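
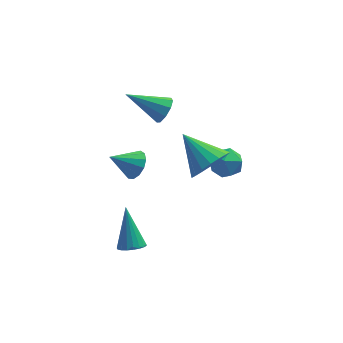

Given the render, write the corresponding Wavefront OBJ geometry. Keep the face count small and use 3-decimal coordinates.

v 1.139 1.642 1.434
v 1.385 1.225 2.006
v -0.619 1.998 2.446
v 1.523 1.714 2.074
v 1.481 2.17 1.842
v 1.28 2.379 1.419
v 1.012 2.243 1.003
v 0.804 1.826 0.788
v 0.753 1.323 0.875
v 0.882 0.969 1.224
v 1.132 0.931 1.671
v 2.851 -2.288 1.131
v 3.171 -2.746 2.066
v 1.729 -0.952 2.169
v 3.508 -2.406 1.992
v 3.715 -2.042 1.747
v 3.751 -1.726 1.38
v 3.608 -1.522 0.964
v 3.316 -1.47 0.581
v 2.931 -1.58 0.306
v 2.53 -1.83 0.195
v 2.193 -2.17 0.269
v 1.986 -2.534 0.514
v 1.95 -2.85 0.881
v 2.093 -3.054 1.297
v 2.386 -3.106 1.681
v 2.77 -2.996 1.955
v -0.703 -2.284 -4.834
v -0.022 -2.331 -4.733
v -0.877 -1.036 -3.066
v -0.048 -2.082 -4.911
v -0.203 -1.873 -5.074
v -0.458 -1.746 -5.189
v -0.761 -1.725 -5.234
v -1.052 -1.814 -5.199
v -1.275 -1.997 -5.092
v -1.384 -2.237 -4.934
v -1.358 -2.485 -4.756
v -1.203 -2.694 -4.593
v -0.948 -2.822 -4.478
v -0.645 -2.843 -4.433
v -0.353 -2.753 -4.468
v -0.131 -2.57 -4.575
v -0.182 2.548 -3.596
v 0.27 2.768 -2.936
v -1.418 2.412 -2.704
v 0.097 3.164 -3.114
v -0.164 3.364 -3.446
v -0.432 3.306 -3.826
v -0.62 3.007 -4.132
v -0.669 2.562 -4.268
v -0.564 2.113 -4.191
v -0.337 1.802 -3.925
v -0.062 1.728 -3.554
v 0.176 1.915 -3.197
v 0.299 2.302 -2.966
v 3.082 -0.004 -1.162
v 3.647 0.493 -0.661
v 3.893 -1.193 -0.899
v 4.458 -0.696 -0.398
v 3.619 -0.86 -0.104
v 3.118 -0.125 -0.267
v 4.422 -0.575 -1.293
v 3.921 0.16 -1.456
v 4.476 0.14 -0.742
v 3.979 -0.036 -0.007
v 3.561 -0.664 -1.553
v 3.064 -0.84 -0.818
f 2 1 4
f 2 4 3
f 4 1 5
f 4 5 3
f 5 1 6
f 5 6 3
f 6 1 7
f 6 7 3
f 7 1 8
f 7 8 3
f 8 1 9
f 8 9 3
f 9 1 10
f 9 10 3
f 10 1 11
f 10 11 3
f 11 1 2
f 11 2 3
f 13 12 15
f 13 15 14
f 15 12 16
f 15 16 14
f 16 12 17
f 16 17 14
f 17 12 18
f 17 18 14
f 18 12 19
f 18 19 14
f 19 12 20
f 19 20 14
f 20 12 21
f 20 21 14
f 21 12 22
f 21 22 14
f 22 12 23
f 22 23 14
f 23 12 24
f 23 24 14
f 24 12 25
f 24 25 14
f 25 12 26
f 25 26 14
f 26 12 27
f 26 27 14
f 27 12 13
f 27 13 14
f 29 28 31
f 29 31 30
f 31 28 32
f 31 32 30
f 32 28 33
f 32 33 30
f 33 28 34
f 33 34 30
f 34 28 35
f 34 35 30
f 35 28 36
f 35 36 30
f 36 28 37
f 36 37 30
f 37 28 38
f 37 38 30
f 38 28 39
f 38 39 30
f 39 28 40
f 39 40 30
f 40 28 41
f 40 41 30
f 41 28 42
f 41 42 30
f 42 28 43
f 42 43 30
f 43 28 29
f 43 29 30
f 45 44 47
f 45 47 46
f 47 44 48
f 47 48 46
f 48 44 49
f 48 49 46
f 49 44 50
f 49 50 46
f 50 44 51
f 50 51 46
f 51 44 52
f 51 52 46
f 52 44 53
f 52 53 46
f 53 44 54
f 53 54 46
f 54 44 55
f 54 55 46
f 55 44 56
f 55 56 46
f 56 44 45
f 56 45 46
f 57 68 62
f 57 62 58
f 57 58 64
f 57 64 67
f 57 67 68
f 58 62 66
f 62 68 61
f 68 67 59
f 67 64 63
f 64 58 65
f 60 66 61
f 60 61 59
f 60 59 63
f 60 63 65
f 60 65 66
f 61 66 62
f 59 61 68
f 63 59 67
f 65 63 64
f 66 65 58



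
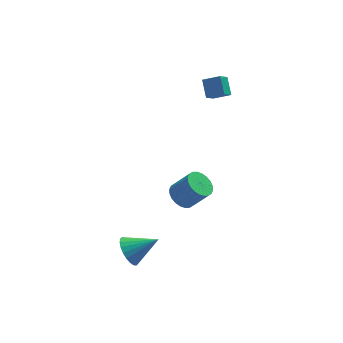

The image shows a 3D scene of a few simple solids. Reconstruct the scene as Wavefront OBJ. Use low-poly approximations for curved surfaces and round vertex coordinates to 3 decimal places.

v 1.046 -0.441 -1.537
v 1.441 -0.84 -1.938
v 2.189 -1.119 -0.924
v 1.794 -0.719 -0.523
v 1.564 -0.602 -1.963
v 2.312 -0.881 -0.949
v 1.609 -0.339 -1.924
v 2.356 -0.618 -0.91
v 1.567 -0.092 -1.825
v 2.315 -0.371 -0.811
v 1.447 0.102 -1.683
v 2.194 -0.177 -0.669
v 1.265 0.214 -1.518
v 2.013 -0.065 -0.505
v 1.05 0.225 -1.357
v 1.798 -0.053 -0.343
v 0.835 0.136 -1.222
v 1.582 -0.143 -0.209
v 0.651 -0.041 -1.136
v 1.399 -0.32 -0.122
v 0.528 -0.279 -1.111
v 1.276 -0.558 -0.097
v 0.484 -0.542 -1.15
v 1.231 -0.821 -0.136
v 0.525 -0.789 -1.249
v 1.273 -1.068 -0.235
v 0.646 -0.983 -1.391
v 1.393 -1.262 -0.377
v 0.827 -1.095 -1.555
v 1.575 -1.374 -0.542
v 1.042 -1.107 -1.717
v 1.79 -1.385 -0.703
v 1.258 -1.017 -1.851
v 2.005 -1.296 -0.838
v 2.92 3.212 1.605
v 2.91 3.969 2.195
v 3.344 3.632 1.072
v 3.334 4.389 1.663
v 3.666 2.931 1.977
v 3.656 3.688 2.568
v 4.09 3.351 1.445
v 4.08 4.108 2.035
v -1.614 -2.14 -3.193
v -1.234 -2.228 -3.845
v -0.366 -2.28 -2.447
v -1.222 -1.934 -3.81
v -1.269 -1.671 -3.682
v -1.368 -1.48 -3.479
v -1.505 -1.388 -3.232
v -1.659 -1.411 -2.979
v -1.806 -1.545 -2.759
v -1.923 -1.77 -2.605
v -1.993 -2.051 -2.54
v -2.006 -2.345 -2.575
v -1.959 -2.608 -2.704
v -1.859 -2.8 -2.907
v -1.722 -2.891 -3.153
v -1.569 -2.868 -3.406
v -1.422 -2.734 -3.626
v -1.304 -2.509 -3.78
f 2 1 5
f 2 5 3
f 3 5 6
f 3 6 4
f 5 1 7
f 5 7 6
f 6 7 8
f 6 8 4
f 7 1 9
f 7 9 8
f 8 9 10
f 8 10 4
f 9 1 11
f 9 11 10
f 10 11 12
f 10 12 4
f 11 1 13
f 11 13 12
f 12 13 14
f 12 14 4
f 13 1 15
f 13 15 14
f 14 15 16
f 14 16 4
f 15 1 17
f 15 17 16
f 16 17 18
f 16 18 4
f 17 1 19
f 17 19 18
f 18 19 20
f 18 20 4
f 19 1 21
f 19 21 20
f 20 21 22
f 20 22 4
f 21 1 23
f 21 23 22
f 22 23 24
f 22 24 4
f 23 1 25
f 23 25 24
f 24 25 26
f 24 26 4
f 25 1 27
f 25 27 26
f 26 27 28
f 26 28 4
f 27 1 29
f 27 29 28
f 28 29 30
f 28 30 4
f 29 1 31
f 29 31 30
f 30 31 32
f 30 32 4
f 31 1 33
f 31 33 32
f 32 33 34
f 32 34 4
f 33 1 2
f 33 2 34
f 34 2 3
f 34 3 4
f 36 38 35
f 39 36 35
f 35 38 37
f 37 39 35
f 36 42 38
f 40 36 39
f 40 42 36
f 38 42 37
f 41 39 37
f 37 42 41
f 41 40 39
f 42 40 41
f 44 43 46
f 44 46 45
f 46 43 47
f 46 47 45
f 47 43 48
f 47 48 45
f 48 43 49
f 48 49 45
f 49 43 50
f 49 50 45
f 50 43 51
f 50 51 45
f 51 43 52
f 51 52 45
f 52 43 53
f 52 53 45
f 53 43 54
f 53 54 45
f 54 43 55
f 54 55 45
f 55 43 56
f 55 56 45
f 56 43 57
f 56 57 45
f 57 43 58
f 57 58 45
f 58 43 59
f 58 59 45
f 59 43 60
f 59 60 45
f 60 43 44
f 60 44 45



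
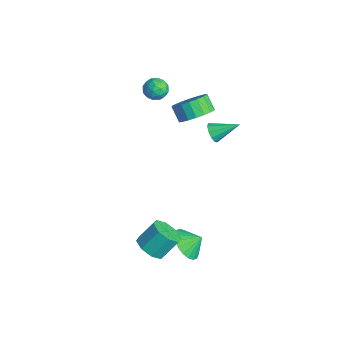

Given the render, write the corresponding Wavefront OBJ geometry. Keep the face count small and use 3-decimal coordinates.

v 3.182 -2.88 -3.73
v 4.061 -2.592 -3.985
v 4.057 -1.572 -2.845
v 3.178 -1.86 -2.59
v 3.531 -2.213 -4.326
v 3.528 -1.193 -3.185
v 2.797 -2.225 -4.317
v 2.793 -1.205 -3.177
v 2.288 -2.621 -3.965
v 2.284 -1.601 -2.824
v 2.303 -3.168 -3.475
v 2.299 -2.148 -2.335
v 2.832 -3.547 -3.135
v 2.829 -2.527 -1.994
v 3.567 -3.535 -3.143
v 3.563 -2.515 -2.003
v 4.076 -3.139 -3.496
v 4.072 -2.119 -2.355
v -3.405 0.812 3.152
v -3.035 0.188 2.844
v -3.985 0.052 3.996
v -3.615 -0.572 3.688
v -3.207 -0.03 4.089
v -2.848 0.44 3.567
v -4.172 -0.2 3.273
v -3.813 0.27 2.751
v -3.509 -0.438 2.919
v -2.912 -0.333 3.423
v -4.108 0.573 3.417
v -3.511 0.678 3.921
v -3.169 0.567 2.924
v -3.851 -0.327 3.916
v -3.611 -0.008 4.152
v -3.394 -0.375 3.971
v -3.059 0.715 3.349
v -2.841 0.348 3.168
v -2.942 0.22 3.9
v -4.179 -0.108 3.672
v -3.961 -0.475 3.491
v -3.626 0.615 2.869
v -3.409 0.248 2.688
v -4.078 0.02 2.94
v -3.23 -0.168 2.787
v -3.571 -0.615 3.283
v -3.899 -0.396 3.039
v -3.688 -0.12 2.732
v -2.879 -0.106 3.083
v -3.221 -0.553 3.58
v -2.98 -0.235 3.815
v -2.769 0.042 3.509
v -3.158 -0.474 3.127
v -3.799 0.793 3.26
v -4.141 0.346 3.757
v -4.251 0.198 3.331
v -4.04 0.475 3.025
v -3.449 0.855 3.557
v -3.79 0.408 4.053
v -3.332 0.36 4.108
v -3.121 0.636 3.801
v -3.862 0.714 3.713
v 0.148 2.038 2.031
v 0.446 1.669 2.505
v 0.692 3.422 2.769
v 0.718 1.726 2.197
v 0.771 1.902 1.826
v 0.587 2.13 1.534
v 0.235 2.323 1.431
v -0.15 2.407 1.558
v -0.421 2.349 1.866
v -0.475 2.173 2.237
v -0.291 1.945 2.529
v 0.061 1.752 2.631
v 3.199 -0.737 -4.293
v 3.926 -0.42 -5.012
v 3.521 0.037 -3.627
v 3.543 -0.162 -5.127
v 3.092 -0.018 -5.077
v 2.662 -0.016 -4.872
v 2.339 -0.156 -4.552
v 2.186 -0.412 -4.181
v 2.234 -0.732 -3.831
v 2.473 -1.053 -3.574
v 2.856 -1.312 -3.458
v 3.307 -1.456 -3.508
v 3.737 -1.458 -3.713
v 4.06 -1.317 -4.033
v 4.213 -1.062 -4.405
v 4.165 -0.741 -4.754
v -1.191 1.653 2.496
v -0.559 0.903 2.947
v -1.297 0.756 3.736
v -1.929 1.507 3.284
v -0.412 1.308 3.159
v -1.15 1.161 3.948
v -0.42 1.782 3.24
v -1.157 1.635 4.029
v -0.58 2.23 3.174
v -1.318 2.083 3.963
v -0.861 2.564 2.973
v -1.599 2.417 3.762
v -1.208 2.718 2.678
v -1.946 2.571 3.467
v -1.551 2.661 2.346
v -2.289 2.514 3.135
v -1.823 2.404 2.044
v -2.561 2.257 2.833
v -1.97 1.999 1.832
v -2.708 1.852 2.621
v -1.963 1.525 1.751
v -2.7 1.378 2.54
v -1.802 1.077 1.817
v -2.54 0.93 2.606
v -1.521 0.743 2.018
v -2.259 0.596 2.807
v -1.174 0.589 2.313
v -1.912 0.442 3.102
v -0.831 0.646 2.645
v -1.569 0.499 3.434
f 2 1 5
f 2 5 3
f 3 5 6
f 3 6 4
f 5 1 7
f 5 7 6
f 6 7 8
f 6 8 4
f 7 1 9
f 7 9 8
f 8 9 10
f 8 10 4
f 9 1 11
f 9 11 10
f 10 11 12
f 10 12 4
f 11 1 13
f 11 13 12
f 12 13 14
f 12 14 4
f 13 1 15
f 13 15 14
f 14 15 16
f 14 16 4
f 15 1 17
f 15 17 16
f 16 17 18
f 16 18 4
f 17 1 2
f 17 2 18
f 18 2 3
f 18 3 4
f 19 56 35
f 56 30 59
f 35 59 24
f 56 59 35
f 19 35 31
f 35 24 36
f 31 36 20
f 35 36 31
f 19 31 40
f 31 20 41
f 40 41 26
f 31 41 40
f 19 40 52
f 40 26 55
f 52 55 29
f 40 55 52
f 19 52 56
f 52 29 60
f 56 60 30
f 52 60 56
f 20 36 47
f 36 24 50
f 47 50 28
f 36 50 47
f 24 59 37
f 59 30 58
f 37 58 23
f 59 58 37
f 30 60 57
f 60 29 53
f 57 53 21
f 60 53 57
f 29 55 54
f 55 26 42
f 54 42 25
f 55 42 54
f 26 41 46
f 41 20 43
f 46 43 27
f 41 43 46
f 22 48 34
f 48 28 49
f 34 49 23
f 48 49 34
f 22 34 32
f 34 23 33
f 32 33 21
f 34 33 32
f 22 32 39
f 32 21 38
f 39 38 25
f 32 38 39
f 22 39 44
f 39 25 45
f 44 45 27
f 39 45 44
f 22 44 48
f 44 27 51
f 48 51 28
f 44 51 48
f 23 49 37
f 49 28 50
f 37 50 24
f 49 50 37
f 21 33 57
f 33 23 58
f 57 58 30
f 33 58 57
f 25 38 54
f 38 21 53
f 54 53 29
f 38 53 54
f 27 45 46
f 45 25 42
f 46 42 26
f 45 42 46
f 28 51 47
f 51 27 43
f 47 43 20
f 51 43 47
f 62 61 64
f 62 64 63
f 64 61 65
f 64 65 63
f 65 61 66
f 65 66 63
f 66 61 67
f 66 67 63
f 67 61 68
f 67 68 63
f 68 61 69
f 68 69 63
f 69 61 70
f 69 70 63
f 70 61 71
f 70 71 63
f 71 61 72
f 71 72 63
f 72 61 62
f 72 62 63
f 74 73 76
f 74 76 75
f 76 73 77
f 76 77 75
f 77 73 78
f 77 78 75
f 78 73 79
f 78 79 75
f 79 73 80
f 79 80 75
f 80 73 81
f 80 81 75
f 81 73 82
f 81 82 75
f 82 73 83
f 82 83 75
f 83 73 84
f 83 84 75
f 84 73 85
f 84 85 75
f 85 73 86
f 85 86 75
f 86 73 87
f 86 87 75
f 87 73 88
f 87 88 75
f 88 73 74
f 88 74 75
f 90 89 93
f 90 93 91
f 91 93 94
f 91 94 92
f 93 89 95
f 93 95 94
f 94 95 96
f 94 96 92
f 95 89 97
f 95 97 96
f 96 97 98
f 96 98 92
f 97 89 99
f 97 99 98
f 98 99 100
f 98 100 92
f 99 89 101
f 99 101 100
f 100 101 102
f 100 102 92
f 101 89 103
f 101 103 102
f 102 103 104
f 102 104 92
f 103 89 105
f 103 105 104
f 104 105 106
f 104 106 92
f 105 89 107
f 105 107 106
f 106 107 108
f 106 108 92
f 107 89 109
f 107 109 108
f 108 109 110
f 108 110 92
f 109 89 111
f 109 111 110
f 110 111 112
f 110 112 92
f 111 89 113
f 111 113 112
f 112 113 114
f 112 114 92
f 113 89 115
f 113 115 114
f 114 115 116
f 114 116 92
f 115 89 117
f 115 117 116
f 116 117 118
f 116 118 92
f 117 89 90
f 117 90 118
f 118 90 91
f 118 91 92



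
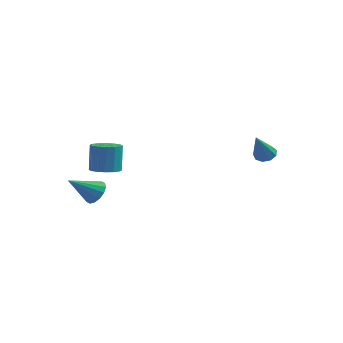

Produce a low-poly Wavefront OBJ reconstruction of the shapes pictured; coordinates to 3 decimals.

v -2.55 -1.321 -3.782
v -2.003 -1.381 -3.302
v -3.55 -2.239 -2.758
v -2.188 -1.067 -3.201
v -2.47 -0.822 -3.256
v -2.773 -0.71 -3.452
v -3.016 -0.762 -3.736
v -3.135 -0.964 -4.033
v -3.096 -1.262 -4.262
v -2.912 -1.575 -4.363
v -2.63 -1.821 -4.308
v -2.327 -1.933 -4.112
v -2.083 -1.881 -3.828
v -1.965 -1.679 -3.531
v 3.853 4.444 -2.528
v 4.448 4.365 -2.532
v 3.727 3.416 -1.032
v 4.352 4.698 -2.312
v 4.022 4.912 -2.193
v 3.613 4.906 -2.231
v 3.317 4.685 -2.408
v 3.271 4.35 -2.642
v 3.498 4.059 -2.822
v 3.891 3.949 -2.865
v 4.266 4.069 -2.751
v -2.558 -0.191 -2.769
v -1.849 0.132 -2.802
v -1.953 0.515 -1.325
v -2.662 0.191 -1.291
v -2.104 0.43 -2.898
v -2.209 0.813 -1.42
v -2.481 0.561 -2.958
v -2.586 0.944 -1.481
v -2.878 0.491 -2.968
v -2.983 0.874 -1.491
v -3.19 0.238 -2.925
v -3.295 0.621 -1.447
v -3.332 -0.13 -2.84
v -3.437 0.253 -1.362
v -3.267 -0.515 -2.735
v -3.371 -0.132 -1.258
v -3.011 -0.813 -2.64
v -3.116 -0.43 -1.162
v -2.634 -0.944 -2.579
v -2.739 -0.561 -1.102
v -2.237 -0.874 -2.569
v -2.342 -0.491 -1.092
v -1.925 -0.621 -2.613
v -2.03 -0.238 -1.135
v -1.783 -0.253 -2.698
v -1.888 0.13 -1.22
f 2 1 4
f 2 4 3
f 4 1 5
f 4 5 3
f 5 1 6
f 5 6 3
f 6 1 7
f 6 7 3
f 7 1 8
f 7 8 3
f 8 1 9
f 8 9 3
f 9 1 10
f 9 10 3
f 10 1 11
f 10 11 3
f 11 1 12
f 11 12 3
f 12 1 13
f 12 13 3
f 13 1 14
f 13 14 3
f 14 1 2
f 14 2 3
f 16 15 18
f 16 18 17
f 18 15 19
f 18 19 17
f 19 15 20
f 19 20 17
f 20 15 21
f 20 21 17
f 21 15 22
f 21 22 17
f 22 15 23
f 22 23 17
f 23 15 24
f 23 24 17
f 24 15 25
f 24 25 17
f 25 15 16
f 25 16 17
f 27 26 30
f 27 30 28
f 28 30 31
f 28 31 29
f 30 26 32
f 30 32 31
f 31 32 33
f 31 33 29
f 32 26 34
f 32 34 33
f 33 34 35
f 33 35 29
f 34 26 36
f 34 36 35
f 35 36 37
f 35 37 29
f 36 26 38
f 36 38 37
f 37 38 39
f 37 39 29
f 38 26 40
f 38 40 39
f 39 40 41
f 39 41 29
f 40 26 42
f 40 42 41
f 41 42 43
f 41 43 29
f 42 26 44
f 42 44 43
f 43 44 45
f 43 45 29
f 44 26 46
f 44 46 45
f 45 46 47
f 45 47 29
f 46 26 48
f 46 48 47
f 47 48 49
f 47 49 29
f 48 26 50
f 48 50 49
f 49 50 51
f 49 51 29
f 50 26 27
f 50 27 51
f 51 27 28
f 51 28 29



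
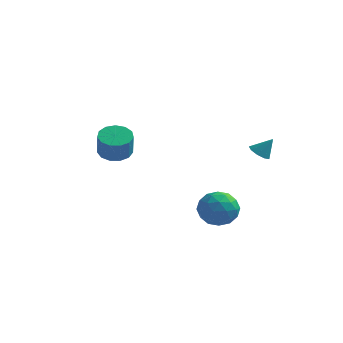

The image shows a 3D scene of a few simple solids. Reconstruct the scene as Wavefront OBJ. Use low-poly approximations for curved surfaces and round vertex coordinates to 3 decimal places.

v 3.185 2.384 2.185
v 3.641 2.731 1.783
v 3.835 2.676 3.175
v 3.292 3.025 1.926
v 2.892 3.019 2.189
v 2.63 2.716 2.451
v 2.627 2.257 2.588
v 2.886 1.857 2.536
v 3.285 1.704 2.32
v 3.637 1.869 2.041
v 3.778 2.274 1.829
v -3.934 -0.668 2.385
v -3.277 0.032 2.522
v -3.009 -0.492 3.912
v -3.666 -1.192 3.775
v -3.756 0.235 2.691
v -3.487 -0.289 4.081
v -4.291 0.151 2.763
v -4.023 -0.373 4.153
v -4.713 -0.193 2.714
v -4.445 -0.717 4.105
v -4.888 -0.687 2.561
v -4.619 -1.212 3.952
v -4.76 -1.176 2.352
v -4.492 -1.7 3.743
v -4.37 -1.503 2.154
v -4.101 -2.028 3.544
v -3.841 -1.565 2.028
v -3.573 -2.09 3.419
v -3.342 -1.342 2.016
v -3.074 -1.867 3.407
v -3.031 -0.905 2.121
v -2.763 -1.43 3.511
v -3.007 -0.393 2.31
v -2.739 -0.917 3.7
v 2.464 -2.125 0.571
v 3.204 -2.308 -0.326
v 2.636 -3.952 1.086
v 3.376 -4.135 0.189
v 3.71 -3.467 1.099
v 3.603 -2.338 0.781
v 2.237 -3.922 -0.021
v 2.13 -2.793 -0.339
v 3.063 -3.419 -0.693
v 3.973 -3.138 -0
v 1.867 -3.122 0.76
v 2.777 -2.841 1.453
v 2.819 -2.056 0.077
v 3.021 -4.204 0.683
v 3.217 -3.811 1.218
v 3.652 -3.919 0.69
v 3.053 -2.074 0.728
v 3.488 -2.182 0.2
v 3.786 -2.863 1.038
v 2.352 -4.078 0.56
v 2.787 -4.186 0.032
v 2.188 -2.341 0.07
v 2.623 -2.449 -0.458
v 2.054 -3.397 -0.278
v 3.171 -2.817 -0.666
v 3.272 -3.891 -0.363
v 2.603 -3.765 -0.486
v 2.54 -3.102 -0.673
v 3.706 -2.652 -0.259
v 3.807 -3.725 0.044
v 4.003 -3.333 0.579
v 3.941 -2.669 0.392
v 3.623 -3.304 -0.474
v 2.033 -2.535 0.716
v 2.134 -3.608 1.019
v 1.899 -3.591 0.368
v 1.837 -2.927 0.181
v 2.568 -2.369 1.123
v 2.669 -3.443 1.426
v 3.3 -3.158 1.433
v 3.237 -2.495 1.246
v 2.217 -2.956 1.234
f 2 1 4
f 2 4 3
f 4 1 5
f 4 5 3
f 5 1 6
f 5 6 3
f 6 1 7
f 6 7 3
f 7 1 8
f 7 8 3
f 8 1 9
f 8 9 3
f 9 1 10
f 9 10 3
f 10 1 11
f 10 11 3
f 11 1 2
f 11 2 3
f 13 12 16
f 13 16 14
f 14 16 17
f 14 17 15
f 16 12 18
f 16 18 17
f 17 18 19
f 17 19 15
f 18 12 20
f 18 20 19
f 19 20 21
f 19 21 15
f 20 12 22
f 20 22 21
f 21 22 23
f 21 23 15
f 22 12 24
f 22 24 23
f 23 24 25
f 23 25 15
f 24 12 26
f 24 26 25
f 25 26 27
f 25 27 15
f 26 12 28
f 26 28 27
f 27 28 29
f 27 29 15
f 28 12 30
f 28 30 29
f 29 30 31
f 29 31 15
f 30 12 32
f 30 32 31
f 31 32 33
f 31 33 15
f 32 12 34
f 32 34 33
f 33 34 35
f 33 35 15
f 34 12 13
f 34 13 35
f 35 13 14
f 35 14 15
f 36 73 52
f 73 47 76
f 52 76 41
f 73 76 52
f 36 52 48
f 52 41 53
f 48 53 37
f 52 53 48
f 36 48 57
f 48 37 58
f 57 58 43
f 48 58 57
f 36 57 69
f 57 43 72
f 69 72 46
f 57 72 69
f 36 69 73
f 69 46 77
f 73 77 47
f 69 77 73
f 37 53 64
f 53 41 67
f 64 67 45
f 53 67 64
f 41 76 54
f 76 47 75
f 54 75 40
f 76 75 54
f 47 77 74
f 77 46 70
f 74 70 38
f 77 70 74
f 46 72 71
f 72 43 59
f 71 59 42
f 72 59 71
f 43 58 63
f 58 37 60
f 63 60 44
f 58 60 63
f 39 65 51
f 65 45 66
f 51 66 40
f 65 66 51
f 39 51 49
f 51 40 50
f 49 50 38
f 51 50 49
f 39 49 56
f 49 38 55
f 56 55 42
f 49 55 56
f 39 56 61
f 56 42 62
f 61 62 44
f 56 62 61
f 39 61 65
f 61 44 68
f 65 68 45
f 61 68 65
f 40 66 54
f 66 45 67
f 54 67 41
f 66 67 54
f 38 50 74
f 50 40 75
f 74 75 47
f 50 75 74
f 42 55 71
f 55 38 70
f 71 70 46
f 55 70 71
f 44 62 63
f 62 42 59
f 63 59 43
f 62 59 63
f 45 68 64
f 68 44 60
f 64 60 37
f 68 60 64



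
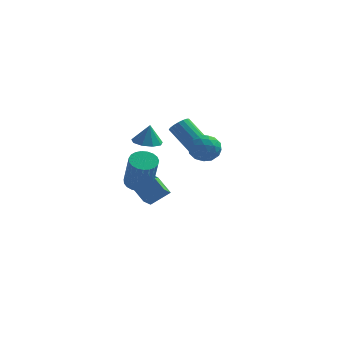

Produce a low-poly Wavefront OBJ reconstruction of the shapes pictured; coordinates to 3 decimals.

v -0.356 -0.189 1.492
v 0.37 -0.361 1.128
v -0.99 -0.959 0.592
v -0.264 -1.131 0.228
v -0.43 -1.431 0.984
v -0.038 -0.955 1.541
v -0.582 -0.365 0.179
v -0.19 0.111 0.736
v 0.231 -0.47 0.316
v 0.324 -1.129 0.814
v -0.944 -0.191 0.906
v -0.851 -0.85 1.404
v 0.063 -0.207 1.389
v -0.683 -1.113 0.331
v -0.781 -1.289 0.776
v -0.354 -1.39 0.562
v -0.177 -0.556 1.632
v 0.25 -0.657 1.418
v -0.221 -1.286 1.333
v -0.87 -0.663 0.302
v -0.443 -0.764 0.088
v -0.266 0.07 1.158
v 0.161 -0.031 0.944
v -0.399 -0.034 0.387
v 0.408 -0.373 0.698
v 0.035 -0.826 0.169
v -0.152 -0.375 0.14
v 0.079 -0.095 0.467
v 0.463 -0.76 0.991
v 0.09 -1.213 0.461
v -0.008 -1.389 0.906
v 0.222 -1.109 1.233
v 0.381 -0.824 0.514
v -0.71 -0.107 1.259
v -1.083 -0.56 0.729
v -0.842 -0.211 0.487
v -0.612 0.069 0.814
v -0.655 -0.494 1.551
v -1.028 -0.947 1.022
v -0.699 -1.225 1.253
v -0.468 -0.945 1.58
v -1.001 -0.496 1.206
v -1.314 2.915 -0.504
v -0.908 2.858 -0.065
v -2 3.448 1.022
v -2.406 3.505 0.584
v -0.865 3.123 -0.166
v -1.956 3.714 0.922
v -0.924 3.341 -0.343
v -2.015 3.931 0.744
v -1.072 3.461 -0.557
v -2.164 4.052 0.53
v -1.276 3.456 -0.76
v -2.368 4.047 0.328
v -1.489 3.327 -0.903
v -2.581 3.918 0.185
v -1.662 3.104 -0.955
v -2.753 3.694 0.133
v -1.755 2.837 -0.904
v -2.846 3.427 0.184
v -1.747 2.588 -0.761
v -2.838 3.178 0.327
v -1.64 2.414 -0.559
v -2.731 3.004 0.529
v -1.458 2.355 -0.344
v -2.55 2.945 0.743
v -1.244 2.424 -0.166
v -2.335 3.014 0.921
v -1.045 2.605 -0.066
v -2.137 3.195 1.022
v -3.071 -0.51 0.98
v -2.664 -1.127 0.949
v -2.929 -0.47 2.04
v -2.367 -0.721 0.894
v -2.399 -0.216 0.88
v -2.746 0.151 0.912
v -3.244 0.209 0.976
v -3.662 -0.069 1.042
v -3.803 -0.554 1.079
v -3.601 -1.018 1.07
v -3.151 -1.244 1.018
v -3.364 -0.044 -3.157
v -4.126 0.625 -2.515
v -3.183 0.658 -3.674
v -3.945 1.327 -3.032
v -2.455 0.273 -2.408
v -3.217 0.942 -1.766
v -2.274 0.975 -2.925
v -3.036 1.644 -2.283
v -3.053 -2.343 -0.825
v -2.688 -2.83 -1.151
v -2.242 -3.664 0.6
v -2.607 -3.177 0.925
v -2.49 -2.627 -1.105
v -2.044 -3.462 0.646
v -2.389 -2.376 -1.01
v -1.943 -3.211 0.74
v -2.403 -2.119 -0.884
v -1.957 -2.953 0.866
v -2.53 -1.9 -0.748
v -2.083 -2.735 1.003
v -2.746 -1.758 -0.625
v -2.3 -2.593 1.126
v -3.016 -1.717 -0.536
v -2.57 -2.552 1.214
v -3.293 -1.784 -0.498
v -2.846 -2.619 1.253
v -3.527 -1.948 -0.516
v -3.081 -2.783 1.234
v -3.68 -2.18 -0.588
v -3.234 -3.015 1.163
v -3.725 -2.44 -0.7
v -3.278 -3.275 1.05
v -3.653 -2.683 -0.835
v -3.207 -3.518 0.916
v -3.478 -2.868 -0.967
v -3.031 -3.702 0.783
v -3.229 -2.961 -1.075
v -2.783 -3.796 0.675
v -2.95 -2.948 -1.14
v -2.503 -3.783 0.61
f 1 38 17
f 38 12 41
f 17 41 6
f 38 41 17
f 1 17 13
f 17 6 18
f 13 18 2
f 17 18 13
f 1 13 22
f 13 2 23
f 22 23 8
f 13 23 22
f 1 22 34
f 22 8 37
f 34 37 11
f 22 37 34
f 1 34 38
f 34 11 42
f 38 42 12
f 34 42 38
f 2 18 29
f 18 6 32
f 29 32 10
f 18 32 29
f 6 41 19
f 41 12 40
f 19 40 5
f 41 40 19
f 12 42 39
f 42 11 35
f 39 35 3
f 42 35 39
f 11 37 36
f 37 8 24
f 36 24 7
f 37 24 36
f 8 23 28
f 23 2 25
f 28 25 9
f 23 25 28
f 4 30 16
f 30 10 31
f 16 31 5
f 30 31 16
f 4 16 14
f 16 5 15
f 14 15 3
f 16 15 14
f 4 14 21
f 14 3 20
f 21 20 7
f 14 20 21
f 4 21 26
f 21 7 27
f 26 27 9
f 21 27 26
f 4 26 30
f 26 9 33
f 30 33 10
f 26 33 30
f 5 31 19
f 31 10 32
f 19 32 6
f 31 32 19
f 3 15 39
f 15 5 40
f 39 40 12
f 15 40 39
f 7 20 36
f 20 3 35
f 36 35 11
f 20 35 36
f 9 27 28
f 27 7 24
f 28 24 8
f 27 24 28
f 10 33 29
f 33 9 25
f 29 25 2
f 33 25 29
f 44 43 47
f 44 47 45
f 45 47 48
f 45 48 46
f 47 43 49
f 47 49 48
f 48 49 50
f 48 50 46
f 49 43 51
f 49 51 50
f 50 51 52
f 50 52 46
f 51 43 53
f 51 53 52
f 52 53 54
f 52 54 46
f 53 43 55
f 53 55 54
f 54 55 56
f 54 56 46
f 55 43 57
f 55 57 56
f 56 57 58
f 56 58 46
f 57 43 59
f 57 59 58
f 58 59 60
f 58 60 46
f 59 43 61
f 59 61 60
f 60 61 62
f 60 62 46
f 61 43 63
f 61 63 62
f 62 63 64
f 62 64 46
f 63 43 65
f 63 65 64
f 64 65 66
f 64 66 46
f 65 43 67
f 65 67 66
f 66 67 68
f 66 68 46
f 67 43 69
f 67 69 68
f 68 69 70
f 68 70 46
f 69 43 44
f 69 44 70
f 70 44 45
f 70 45 46
f 72 71 74
f 72 74 73
f 74 71 75
f 74 75 73
f 75 71 76
f 75 76 73
f 76 71 77
f 76 77 73
f 77 71 78
f 77 78 73
f 78 71 79
f 78 79 73
f 79 71 80
f 79 80 73
f 80 71 81
f 80 81 73
f 81 71 72
f 81 72 73
f 83 85 82
f 86 83 82
f 82 85 84
f 84 86 82
f 83 89 85
f 87 83 86
f 87 89 83
f 85 89 84
f 88 86 84
f 84 89 88
f 88 87 86
f 89 87 88
f 91 90 94
f 91 94 92
f 92 94 95
f 92 95 93
f 94 90 96
f 94 96 95
f 95 96 97
f 95 97 93
f 96 90 98
f 96 98 97
f 97 98 99
f 97 99 93
f 98 90 100
f 98 100 99
f 99 100 101
f 99 101 93
f 100 90 102
f 100 102 101
f 101 102 103
f 101 103 93
f 102 90 104
f 102 104 103
f 103 104 105
f 103 105 93
f 104 90 106
f 104 106 105
f 105 106 107
f 105 107 93
f 106 90 108
f 106 108 107
f 107 108 109
f 107 109 93
f 108 90 110
f 108 110 109
f 109 110 111
f 109 111 93
f 110 90 112
f 110 112 111
f 111 112 113
f 111 113 93
f 112 90 114
f 112 114 113
f 113 114 115
f 113 115 93
f 114 90 116
f 114 116 115
f 115 116 117
f 115 117 93
f 116 90 118
f 116 118 117
f 117 118 119
f 117 119 93
f 118 90 120
f 118 120 119
f 119 120 121
f 119 121 93
f 120 90 91
f 120 91 121
f 121 91 92
f 121 92 93



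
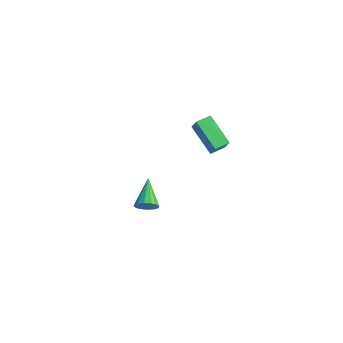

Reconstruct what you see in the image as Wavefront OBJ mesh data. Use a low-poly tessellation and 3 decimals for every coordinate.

v -4.665 3.652 -0.151
v -4.084 3.463 0.859
v -4.476 4.631 -0.076
v -3.895 4.442 0.933
v -2.805 3.378 -1.273
v -2.224 3.189 -0.264
v -2.616 4.357 -1.199
v -2.035 4.168 -0.189
v -0.02 -4.35 1.263
v 0.52 -4.119 1.662
v -1.18 -3.11 2.117
v 0.526 -3.907 1.362
v 0.385 -3.813 1.035
v 0.136 -3.864 0.77
v -0.155 -4.044 0.637
v -0.41 -4.307 0.671
v -0.56 -4.581 0.865
v -0.566 -4.793 1.165
v -0.426 -4.886 1.491
v -0.176 -4.836 1.757
v 0.115 -4.655 1.89
v 0.37 -4.393 1.855
f 2 4 1
f 5 2 1
f 1 4 3
f 3 5 1
f 2 8 4
f 6 2 5
f 6 8 2
f 4 8 3
f 7 5 3
f 3 8 7
f 7 6 5
f 8 6 7
f 10 9 12
f 10 12 11
f 12 9 13
f 12 13 11
f 13 9 14
f 13 14 11
f 14 9 15
f 14 15 11
f 15 9 16
f 15 16 11
f 16 9 17
f 16 17 11
f 17 9 18
f 17 18 11
f 18 9 19
f 18 19 11
f 19 9 20
f 19 20 11
f 20 9 21
f 20 21 11
f 21 9 22
f 21 22 11
f 22 9 10
f 22 10 11



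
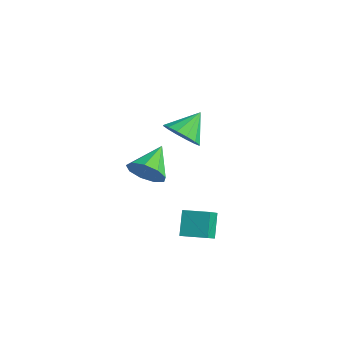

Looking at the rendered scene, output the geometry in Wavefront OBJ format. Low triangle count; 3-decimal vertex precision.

v 1.94 2.193 2.258
v 2.339 1.603 3.043
v 1.82 3.447 3.262
v 2.775 1.836 2.805
v 2.987 2.164 2.42
v 2.919 2.5 1.992
v 2.589 2.754 1.635
v 2.084 2.858 1.445
v 1.542 2.784 1.473
v 1.105 2.551 1.711
v 0.893 2.223 2.096
v 0.961 1.886 2.524
v 1.291 1.632 2.881
v 1.796 1.529 3.071
v 1.839 2.81 -3.651
v 2.346 1.921 -2.802
v 2.959 3.601 -3.492
v 3.466 2.712 -2.643
v 2.494 2.108 -4.777
v 3.001 1.219 -3.928
v 3.614 2.899 -4.618
v 4.121 2.01 -3.769
v -1.079 2.419 -2.358
v -0.211 2.476 -1.718
v -1.801 4.001 -1.522
v -0.093 2.859 -2.339
v -0.435 3.036 -2.969
v -1.079 2.924 -3.313
v -1.723 2.576 -3.211
v -2.065 2.154 -2.71
v -1.946 1.857 -2.044
v -1.421 1.822 -1.526
v -0.736 2.067 -1.397
f 2 1 4
f 2 4 3
f 4 1 5
f 4 5 3
f 5 1 6
f 5 6 3
f 6 1 7
f 6 7 3
f 7 1 8
f 7 8 3
f 8 1 9
f 8 9 3
f 9 1 10
f 9 10 3
f 10 1 11
f 10 11 3
f 11 1 12
f 11 12 3
f 12 1 13
f 12 13 3
f 13 1 14
f 13 14 3
f 14 1 2
f 14 2 3
f 16 18 15
f 19 16 15
f 15 18 17
f 17 19 15
f 16 22 18
f 20 16 19
f 20 22 16
f 18 22 17
f 21 19 17
f 17 22 21
f 21 20 19
f 22 20 21
f 24 23 26
f 24 26 25
f 26 23 27
f 26 27 25
f 27 23 28
f 27 28 25
f 28 23 29
f 28 29 25
f 29 23 30
f 29 30 25
f 30 23 31
f 30 31 25
f 31 23 32
f 31 32 25
f 32 23 33
f 32 33 25
f 33 23 24
f 33 24 25



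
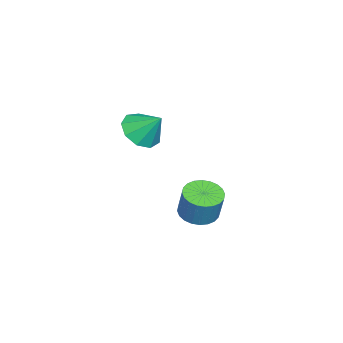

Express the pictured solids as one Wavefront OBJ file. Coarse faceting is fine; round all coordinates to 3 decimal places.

v -2.24 -2.48 -2.874
v -1.448 -2.842 -2.998
v -1.087 -2.522 -1.631
v -1.88 -2.16 -1.506
v -1.388 -2.516 -3.09
v -1.027 -2.196 -1.723
v -1.458 -2.185 -3.149
v -1.097 -1.865 -1.782
v -1.648 -1.899 -3.166
v -1.287 -1.579 -1.799
v -1.927 -1.702 -3.139
v -1.566 -1.382 -1.771
v -2.254 -1.622 -3.071
v -1.893 -1.302 -1.703
v -2.579 -1.674 -2.973
v -2.218 -1.354 -1.606
v -2.853 -1.848 -2.86
v -2.492 -1.528 -1.493
v -3.033 -2.118 -2.749
v -2.672 -1.798 -1.382
v -3.093 -2.444 -2.657
v -2.732 -2.124 -1.29
v -3.023 -2.775 -2.598
v -2.662 -2.455 -1.231
v -2.833 -3.061 -2.581
v -2.472 -2.741 -1.214
v -2.554 -3.258 -2.609
v -2.193 -2.938 -1.241
v -2.227 -3.338 -2.677
v -1.866 -3.018 -1.309
v -1.902 -3.286 -2.774
v -1.541 -2.966 -1.407
v -1.628 -3.112 -2.887
v -1.267 -2.792 -1.52
v -0.453 -4.331 2.589
v 0.048 -3.792 1.957
v -0.207 -3.409 3.571
v -0.591 -3.614 1.95
v -1.165 -3.771 2.242
v -1.407 -4.19 2.696
v -1.202 -4.675 3.1
v -0.647 -4.999 3.264
v -0.001 -5.011 3.113
v 0.433 -4.704 2.716
v 0.453 -4.223 2.26
f 2 1 5
f 2 5 3
f 3 5 6
f 3 6 4
f 5 1 7
f 5 7 6
f 6 7 8
f 6 8 4
f 7 1 9
f 7 9 8
f 8 9 10
f 8 10 4
f 9 1 11
f 9 11 10
f 10 11 12
f 10 12 4
f 11 1 13
f 11 13 12
f 12 13 14
f 12 14 4
f 13 1 15
f 13 15 14
f 14 15 16
f 14 16 4
f 15 1 17
f 15 17 16
f 16 17 18
f 16 18 4
f 17 1 19
f 17 19 18
f 18 19 20
f 18 20 4
f 19 1 21
f 19 21 20
f 20 21 22
f 20 22 4
f 21 1 23
f 21 23 22
f 22 23 24
f 22 24 4
f 23 1 25
f 23 25 24
f 24 25 26
f 24 26 4
f 25 1 27
f 25 27 26
f 26 27 28
f 26 28 4
f 27 1 29
f 27 29 28
f 28 29 30
f 28 30 4
f 29 1 31
f 29 31 30
f 30 31 32
f 30 32 4
f 31 1 33
f 31 33 32
f 32 33 34
f 32 34 4
f 33 1 2
f 33 2 34
f 34 2 3
f 34 3 4
f 36 35 38
f 36 38 37
f 38 35 39
f 38 39 37
f 39 35 40
f 39 40 37
f 40 35 41
f 40 41 37
f 41 35 42
f 41 42 37
f 42 35 43
f 42 43 37
f 43 35 44
f 43 44 37
f 44 35 45
f 44 45 37
f 45 35 36
f 45 36 37



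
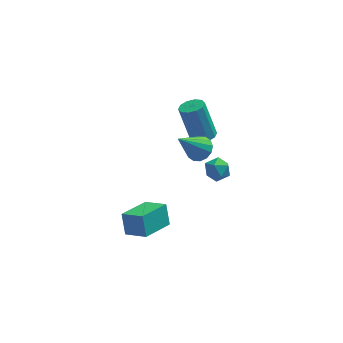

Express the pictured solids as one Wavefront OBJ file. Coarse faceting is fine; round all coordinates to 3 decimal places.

v -1.789 -4.258 -3.409
v -1.951 -3.691 -2.353
v -2.791 -3.631 -3.9
v -2.953 -3.064 -2.844
v -0.647 -2.876 -3.976
v -0.809 -2.309 -2.92
v -1.649 -2.249 -4.467
v -1.811 -1.682 -3.411
v 1.12 -0.45 -1.551
v 1.562 -0.007 -1.939
v 1.878 -1.353 -1.721
v 2.32 -0.91 -2.109
v 2.243 -0.81 -1.383
v 1.775 -0.252 -1.279
v 1.665 -1.108 -2.381
v 1.197 -0.55 -2.277
v 1.899 -0.414 -2.452
v 2.256 -0.23 -1.835
v 1.184 -1.13 -1.825
v 1.541 -0.946 -1.208
v 1.039 -0.346 0.592
v 1.55 0.086 0.634
v 0.972 0.577 2.571
v 0.461 0.146 2.528
v 1.222 0.29 0.485
v 0.644 0.781 2.422
v 0.824 0.251 0.376
v 0.246 0.742 2.313
v 0.508 -0.016 0.35
v -0.069 0.476 2.286
v 0.396 -0.408 0.416
v -0.182 0.083 2.352
v 0.528 -0.777 0.549
v -0.05 -0.286 2.486
v 0.856 -0.981 0.698
v 0.278 -0.49 2.635
v 1.254 -0.942 0.807
v 0.676 -0.451 2.744
v 1.569 -0.676 0.834
v 0.992 -0.184 2.77
v 1.682 -0.283 0.768
v 1.104 0.208 2.704
v 0.765 -2.692 2.032
v 1.289 -2.477 2.477
v -0.265 -3.408 3.588
v 1.055 -2.187 2.456
v 0.744 -2.033 2.321
v 0.438 -2.055 2.108
v 0.22 -2.248 1.875
v 0.149 -2.559 1.684
v 0.242 -2.907 1.586
v 0.476 -3.196 1.607
v 0.787 -3.351 1.742
v 1.092 -3.328 1.955
v 1.31 -3.136 2.188
v 1.382 -2.824 2.379
f 2 4 1
f 5 2 1
f 1 4 3
f 3 5 1
f 2 8 4
f 6 2 5
f 6 8 2
f 4 8 3
f 7 5 3
f 3 8 7
f 7 6 5
f 8 6 7
f 9 20 14
f 9 14 10
f 9 10 16
f 9 16 19
f 9 19 20
f 10 14 18
f 14 20 13
f 20 19 11
f 19 16 15
f 16 10 17
f 12 18 13
f 12 13 11
f 12 11 15
f 12 15 17
f 12 17 18
f 13 18 14
f 11 13 20
f 15 11 19
f 17 15 16
f 18 17 10
f 22 21 25
f 22 25 23
f 23 25 26
f 23 26 24
f 25 21 27
f 25 27 26
f 26 27 28
f 26 28 24
f 27 21 29
f 27 29 28
f 28 29 30
f 28 30 24
f 29 21 31
f 29 31 30
f 30 31 32
f 30 32 24
f 31 21 33
f 31 33 32
f 32 33 34
f 32 34 24
f 33 21 35
f 33 35 34
f 34 35 36
f 34 36 24
f 35 21 37
f 35 37 36
f 36 37 38
f 36 38 24
f 37 21 39
f 37 39 38
f 38 39 40
f 38 40 24
f 39 21 41
f 39 41 40
f 40 41 42
f 40 42 24
f 41 21 22
f 41 22 42
f 42 22 23
f 42 23 24
f 44 43 46
f 44 46 45
f 46 43 47
f 46 47 45
f 47 43 48
f 47 48 45
f 48 43 49
f 48 49 45
f 49 43 50
f 49 50 45
f 50 43 51
f 50 51 45
f 51 43 52
f 51 52 45
f 52 43 53
f 52 53 45
f 53 43 54
f 53 54 45
f 54 43 55
f 54 55 45
f 55 43 56
f 55 56 45
f 56 43 44
f 56 44 45



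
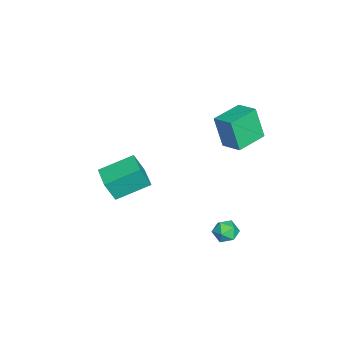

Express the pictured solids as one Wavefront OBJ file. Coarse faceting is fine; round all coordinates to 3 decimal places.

v 0.639 2.35 -1.79
v 1.319 2.188 -1.878
v 0.401 1.252 -1.602
v 1.081 1.09 -1.69
v 0.877 1.456 -1.124
v 1.024 2.135 -1.24
v 0.696 1.305 -2.24
v 0.843 1.984 -2.356
v 1.354 1.542 -2.156
v 1.466 1.636 -1.466
v 0.254 1.804 -2.014
v 0.366 1.898 -1.324
v -1.321 1.116 2.686
v -1.518 0.636 4.399
v -2.69 2.048 2.79
v -2.888 1.568 4.503
v -0.672 2.032 3.017
v -0.87 1.552 4.73
v -2.042 2.964 3.121
v -2.239 2.484 4.834
v -1.536 -4.473 -1.378
v -1.259 -4.937 -0.119
v -2.315 -2.889 -0.622
v -2.038 -3.354 0.637
v -0.342 -3.866 -1.417
v -0.065 -4.331 -0.158
v -1.121 -2.283 -0.661
v -0.844 -2.747 0.598
f 1 12 6
f 1 6 2
f 1 2 8
f 1 8 11
f 1 11 12
f 2 6 10
f 6 12 5
f 12 11 3
f 11 8 7
f 8 2 9
f 4 10 5
f 4 5 3
f 4 3 7
f 4 7 9
f 4 9 10
f 5 10 6
f 3 5 12
f 7 3 11
f 9 7 8
f 10 9 2
f 14 16 13
f 17 14 13
f 13 16 15
f 15 17 13
f 14 20 16
f 18 14 17
f 18 20 14
f 16 20 15
f 19 17 15
f 15 20 19
f 19 18 17
f 20 18 19
f 22 24 21
f 25 22 21
f 21 24 23
f 23 25 21
f 22 28 24
f 26 22 25
f 26 28 22
f 24 28 23
f 27 25 23
f 23 28 27
f 27 26 25
f 28 26 27



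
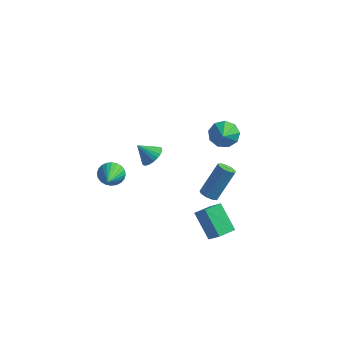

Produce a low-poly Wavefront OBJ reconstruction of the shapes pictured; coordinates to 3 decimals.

v 1.752 3.92 3.279
v 2.178 4.527 3.856
v 2.208 2.78 4.141
v 1.572 4.43 4.048
v 1.05 4.094 3.88
v 0.857 3.676 3.431
v 1.082 3.373 2.91
v 1.621 3.325 2.563
v 2.221 3.556 2.55
v 2.601 3.957 2.878
v 2.585 4.34 3.394
v -1.242 0.547 2.773
v -0.648 0.439 3.297
v -2.078 0.293 3.667
v -0.705 0.744 3.332
v -0.843 1.019 3.281
v -1.042 1.223 3.152
v -1.272 1.323 2.966
v -1.497 1.305 2.751
v -1.683 1.172 2.539
v -1.803 0.944 2.362
v -1.837 0.656 2.248
v -1.78 0.351 2.214
v -1.642 0.075 2.265
v -1.442 -0.128 2.393
v -1.213 -0.228 2.579
v -0.987 -0.211 2.795
v -0.801 -0.078 3.007
v -0.682 0.151 3.183
v -4.067 0.751 -0.233
v -3.607 1.229 0.298
v -3.373 -0.991 0.733
v -3.894 1.207 0.463
v -4.207 1.115 0.522
v -4.499 0.967 0.466
v -4.725 0.787 0.303
v -4.851 0.601 0.059
v -4.857 0.439 -0.23
v -4.743 0.323 -0.519
v -4.526 0.273 -0.765
v -4.239 0.296 -0.93
v -3.926 0.388 -0.989
v -3.635 0.535 -0.933
v -3.409 0.715 -0.77
v -3.283 0.901 -0.526
v -3.276 1.064 -0.237
v -3.39 1.179 0.053
v 3.18 -1.205 2.464
v 3.582 -1.604 2.587
v 4.163 -0.474 4.358
v 3.76 -0.075 4.236
v 3.738 -1.321 2.356
v 4.318 -0.191 4.127
v 3.632 -0.984 2.175
v 4.212 0.146 3.947
v 3.314 -0.75 2.13
v 3.895 0.38 3.902
v 2.934 -0.729 2.241
v 3.515 0.401 4.013
v 2.669 -0.931 2.457
v 3.249 0.199 4.228
v 2.643 -1.26 2.676
v 3.223 -0.131 4.447
v 2.868 -1.564 2.796
v 3.448 -0.434 4.567
v 3.239 -1.7 2.761
v 3.819 -0.57 4.532
v 2.302 -1.211 0.445
v 3.129 -1.566 1.398
v 2.807 -0.201 0.384
v 3.633 -0.556 1.336
v 3.527 -1.904 -0.876
v 4.353 -2.259 0.076
v 4.031 -0.894 -0.938
v 4.858 -1.249 0.015
f 2 1 4
f 2 4 3
f 4 1 5
f 4 5 3
f 5 1 6
f 5 6 3
f 6 1 7
f 6 7 3
f 7 1 8
f 7 8 3
f 8 1 9
f 8 9 3
f 9 1 10
f 9 10 3
f 10 1 11
f 10 11 3
f 11 1 2
f 11 2 3
f 13 12 15
f 13 15 14
f 15 12 16
f 15 16 14
f 16 12 17
f 16 17 14
f 17 12 18
f 17 18 14
f 18 12 19
f 18 19 14
f 19 12 20
f 19 20 14
f 20 12 21
f 20 21 14
f 21 12 22
f 21 22 14
f 22 12 23
f 22 23 14
f 23 12 24
f 23 24 14
f 24 12 25
f 24 25 14
f 25 12 26
f 25 26 14
f 26 12 27
f 26 27 14
f 27 12 28
f 27 28 14
f 28 12 29
f 28 29 14
f 29 12 13
f 29 13 14
f 31 30 33
f 31 33 32
f 33 30 34
f 33 34 32
f 34 30 35
f 34 35 32
f 35 30 36
f 35 36 32
f 36 30 37
f 36 37 32
f 37 30 38
f 37 38 32
f 38 30 39
f 38 39 32
f 39 30 40
f 39 40 32
f 40 30 41
f 40 41 32
f 41 30 42
f 41 42 32
f 42 30 43
f 42 43 32
f 43 30 44
f 43 44 32
f 44 30 45
f 44 45 32
f 45 30 46
f 45 46 32
f 46 30 47
f 46 47 32
f 47 30 31
f 47 31 32
f 49 48 52
f 49 52 50
f 50 52 53
f 50 53 51
f 52 48 54
f 52 54 53
f 53 54 55
f 53 55 51
f 54 48 56
f 54 56 55
f 55 56 57
f 55 57 51
f 56 48 58
f 56 58 57
f 57 58 59
f 57 59 51
f 58 48 60
f 58 60 59
f 59 60 61
f 59 61 51
f 60 48 62
f 60 62 61
f 61 62 63
f 61 63 51
f 62 48 64
f 62 64 63
f 63 64 65
f 63 65 51
f 64 48 66
f 64 66 65
f 65 66 67
f 65 67 51
f 66 48 49
f 66 49 67
f 67 49 50
f 67 50 51
f 69 71 68
f 72 69 68
f 68 71 70
f 70 72 68
f 69 75 71
f 73 69 72
f 73 75 69
f 71 75 70
f 74 72 70
f 70 75 74
f 74 73 72
f 75 73 74



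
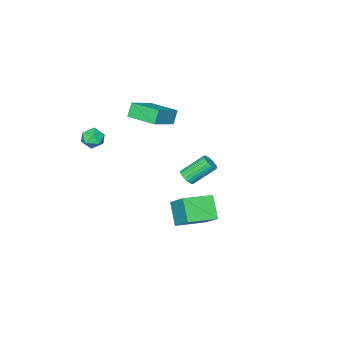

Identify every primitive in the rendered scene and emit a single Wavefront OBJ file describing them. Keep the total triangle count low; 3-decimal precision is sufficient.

v 3.908 -2.98 3.558
v 4.476 -3.521 3.645
v 3.024 -3.899 3.615
v 3.592 -4.44 3.702
v 3.446 -3.924 4.281
v 3.992 -3.357 4.246
v 3.508 -4.063 3.014
v 4.054 -3.496 2.979
v 4.229 -4.19 3.309
v 4.19 -4.104 4.092
v 3.31 -3.316 3.168
v 3.271 -3.23 3.951
v -1.244 -4.655 2.759
v -1.71 -4.794 3.678
v -1.616 -2.713 2.864
v -2.081 -2.852 3.783
v 0.521 -4.368 3.697
v 0.056 -4.507 4.616
v 0.15 -2.426 3.802
v -0.316 -2.565 4.721
v -1.426 -1.34 -1.072
v -0.966 -1.063 -0.806
v -2.134 -0.282 0.398
v -2.594 -0.56 0.132
v -1.027 -0.905 -0.967
v -2.195 -0.124 0.237
v -1.149 -0.813 -1.145
v -2.317 -0.033 0.059
v -1.313 -0.802 -1.311
v -2.481 -0.021 -0.108
v -1.494 -0.873 -1.442
v -2.662 -0.092 -0.238
v -1.665 -1.015 -1.515
v -2.833 -0.234 -0.311
v -1.8 -1.206 -1.522
v -2.968 -0.425 -0.318
v -1.878 -1.418 -1.459
v -3.045 -0.637 -0.256
v -1.886 -1.618 -1.338
v -3.054 -0.837 -0.134
v -1.825 -1.776 -1.177
v -2.993 -0.995 0.027
v -1.703 -1.867 -0.999
v -2.871 -1.087 0.205
v -1.539 -1.879 -0.832
v -2.707 -1.098 0.371
v -1.358 -1.808 -0.702
v -2.526 -1.027 0.502
v -1.187 -1.666 -0.629
v -2.355 -0.885 0.575
v -1.052 -1.475 -0.622
v -2.22 -0.694 0.582
v -0.975 -1.263 -0.684
v -2.142 -0.482 0.519
v 1.655 3.399 -0.896
v 1.125 2.438 0.322
v 2.028 4.827 0.393
v 1.498 3.865 1.611
v 3.342 2.755 -0.671
v 2.812 1.793 0.547
v 3.715 4.182 0.618
v 3.185 3.221 1.836
f 1 12 6
f 1 6 2
f 1 2 8
f 1 8 11
f 1 11 12
f 2 6 10
f 6 12 5
f 12 11 3
f 11 8 7
f 8 2 9
f 4 10 5
f 4 5 3
f 4 3 7
f 4 7 9
f 4 9 10
f 5 10 6
f 3 5 12
f 7 3 11
f 9 7 8
f 10 9 2
f 14 16 13
f 17 14 13
f 13 16 15
f 15 17 13
f 14 20 16
f 18 14 17
f 18 20 14
f 16 20 15
f 19 17 15
f 15 20 19
f 19 18 17
f 20 18 19
f 22 21 25
f 22 25 23
f 23 25 26
f 23 26 24
f 25 21 27
f 25 27 26
f 26 27 28
f 26 28 24
f 27 21 29
f 27 29 28
f 28 29 30
f 28 30 24
f 29 21 31
f 29 31 30
f 30 31 32
f 30 32 24
f 31 21 33
f 31 33 32
f 32 33 34
f 32 34 24
f 33 21 35
f 33 35 34
f 34 35 36
f 34 36 24
f 35 21 37
f 35 37 36
f 36 37 38
f 36 38 24
f 37 21 39
f 37 39 38
f 38 39 40
f 38 40 24
f 39 21 41
f 39 41 40
f 40 41 42
f 40 42 24
f 41 21 43
f 41 43 42
f 42 43 44
f 42 44 24
f 43 21 45
f 43 45 44
f 44 45 46
f 44 46 24
f 45 21 47
f 45 47 46
f 46 47 48
f 46 48 24
f 47 21 49
f 47 49 48
f 48 49 50
f 48 50 24
f 49 21 51
f 49 51 50
f 50 51 52
f 50 52 24
f 51 21 53
f 51 53 52
f 52 53 54
f 52 54 24
f 53 21 22
f 53 22 54
f 54 22 23
f 54 23 24
f 56 58 55
f 59 56 55
f 55 58 57
f 57 59 55
f 56 62 58
f 60 56 59
f 60 62 56
f 58 62 57
f 61 59 57
f 57 62 61
f 61 60 59
f 62 60 61



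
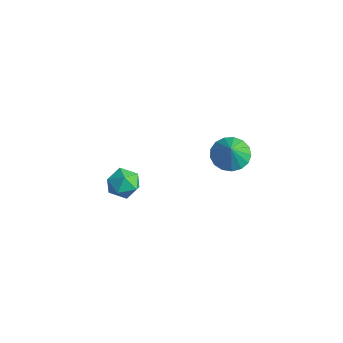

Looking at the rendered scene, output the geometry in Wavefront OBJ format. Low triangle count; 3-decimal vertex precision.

v 3.127 0.68 3.022
v 3.815 0.229 2.509
v 3.653 0.26 4.098
v 3.993 0.65 2.586
v 3.972 1.079 2.764
v 3.758 1.416 3
v 3.398 1.585 3.241
v 2.977 1.546 3.432
v 2.59 1.309 3.529
v 2.326 0.927 3.51
v 2.245 0.489 3.379
v 2.366 0.095 3.166
v 2.662 -0.165 2.92
v 3.064 -0.232 2.697
v 3.48 -0.09 2.549
v -3.937 -1.328 -3.278
v -3.587 -0.962 -2.442
v -2.473 -1.358 -3.878
v -2.123 -0.992 -3.042
v -2.478 -1.903 -3.066
v -3.383 -1.884 -2.695
v -2.677 -0.436 -3.625
v -3.582 -0.417 -3.254
v -2.808 -0.411 -2.656
v -2.685 -1.317 -2.311
v -3.375 -1.003 -4.009
v -3.252 -1.909 -3.664
f 2 1 4
f 2 4 3
f 4 1 5
f 4 5 3
f 5 1 6
f 5 6 3
f 6 1 7
f 6 7 3
f 7 1 8
f 7 8 3
f 8 1 9
f 8 9 3
f 9 1 10
f 9 10 3
f 10 1 11
f 10 11 3
f 11 1 12
f 11 12 3
f 12 1 13
f 12 13 3
f 13 1 14
f 13 14 3
f 14 1 15
f 14 15 3
f 15 1 2
f 15 2 3
f 16 27 21
f 16 21 17
f 16 17 23
f 16 23 26
f 16 26 27
f 17 21 25
f 21 27 20
f 27 26 18
f 26 23 22
f 23 17 24
f 19 25 20
f 19 20 18
f 19 18 22
f 19 22 24
f 19 24 25
f 20 25 21
f 18 20 27
f 22 18 26
f 24 22 23
f 25 24 17



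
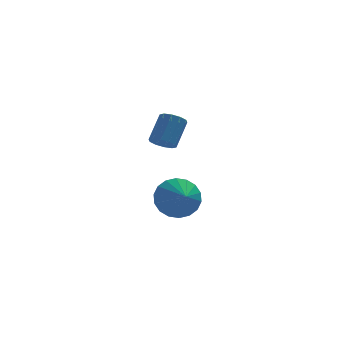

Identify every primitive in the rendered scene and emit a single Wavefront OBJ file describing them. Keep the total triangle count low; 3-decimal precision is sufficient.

v 0.007 -0.193 0.682
v 0.522 -0.286 0.481
v 1.047 0.46 1.476
v 0.533 0.553 1.678
v 0.398 0.001 0.331
v 0.923 0.746 1.327
v 0.126 0.214 0.316
v 0.651 0.959 1.311
v -0.192 0.271 0.44
v 0.333 1.017 1.436
v -0.433 0.152 0.657
v 0.092 0.897 1.653
v -0.507 -0.1 0.884
v 0.018 0.646 1.879
v -0.383 -0.386 1.033
v 0.142 0.359 2.029
v -0.111 -0.599 1.049
v 0.414 0.146 2.044
v 0.207 -0.657 0.924
v 0.732 0.089 1.92
v 0.448 -0.537 0.707
v 0.973 0.208 1.703
v 0.986 2.627 -3.576
v 1.767 2.477 -4.214
v 1.194 1.713 -3.104
v 1.96 2.699 -3.868
v 1.96 2.907 -3.465
v 1.767 3.06 -3.083
v 1.42 3.126 -2.799
v 0.986 3.094 -2.669
v 0.552 2.97 -2.718
v 0.204 2.778 -2.937
v 0.011 2.556 -3.283
v 0.011 2.348 -3.687
v 0.204 2.195 -4.068
v 0.552 2.128 -4.352
v 0.985 2.16 -4.482
v 1.419 2.285 -4.433
f 2 1 5
f 2 5 3
f 3 5 6
f 3 6 4
f 5 1 7
f 5 7 6
f 6 7 8
f 6 8 4
f 7 1 9
f 7 9 8
f 8 9 10
f 8 10 4
f 9 1 11
f 9 11 10
f 10 11 12
f 10 12 4
f 11 1 13
f 11 13 12
f 12 13 14
f 12 14 4
f 13 1 15
f 13 15 14
f 14 15 16
f 14 16 4
f 15 1 17
f 15 17 16
f 16 17 18
f 16 18 4
f 17 1 19
f 17 19 18
f 18 19 20
f 18 20 4
f 19 1 21
f 19 21 20
f 20 21 22
f 20 22 4
f 21 1 2
f 21 2 22
f 22 2 3
f 22 3 4
f 24 23 26
f 24 26 25
f 26 23 27
f 26 27 25
f 27 23 28
f 27 28 25
f 28 23 29
f 28 29 25
f 29 23 30
f 29 30 25
f 30 23 31
f 30 31 25
f 31 23 32
f 31 32 25
f 32 23 33
f 32 33 25
f 33 23 34
f 33 34 25
f 34 23 35
f 34 35 25
f 35 23 36
f 35 36 25
f 36 23 37
f 36 37 25
f 37 23 38
f 37 38 25
f 38 23 24
f 38 24 25



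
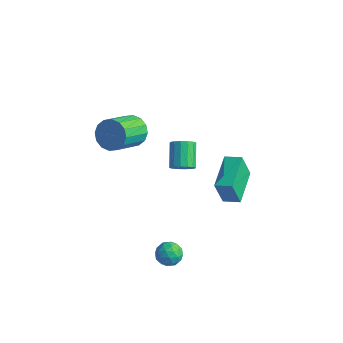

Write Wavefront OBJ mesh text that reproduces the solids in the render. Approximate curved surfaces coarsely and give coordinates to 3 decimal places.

v 2.342 0.254 -2.888
v 2.125 -0.139 -1.457
v 1.501 2 -2.537
v 1.283 1.607 -1.106
v 3.137 0.593 -2.674
v 2.919 0.2 -1.243
v 2.295 2.339 -2.323
v 2.078 1.946 -0.892
v -1.563 1.872 -4.164
v -1.14 1.742 -3.674
v -1.895 2.638 -2.786
v -2.317 2.768 -3.276
v -1.008 2.013 -3.835
v -1.763 2.909 -2.947
v -1.025 2.246 -4.084
v -1.779 3.142 -3.196
v -1.185 2.379 -4.355
v -1.94 3.275 -3.467
v -1.447 2.376 -4.574
v -2.202 3.272 -3.686
v -1.74 2.238 -4.684
v -2.494 3.134 -3.796
v -1.985 2.002 -4.654
v -2.74 2.898 -3.766
v -2.117 1.731 -4.493
v -2.872 2.627 -3.605
v -2.101 1.498 -4.244
v -2.855 2.394 -3.356
v -1.94 1.365 -3.973
v -2.695 2.261 -3.085
v -1.678 1.368 -3.754
v -2.433 2.264 -2.866
v -1.386 1.506 -3.644
v -2.14 2.402 -2.756
v 2.99 -3.45 -3.115
v 3.304 -3.969 -3.451
v 1.996 -3.951 -3.269
v 2.31 -4.47 -3.605
v 2.407 -4.39 -2.922
v 3.021 -4.081 -2.828
v 2.279 -3.839 -3.892
v 2.893 -3.53 -3.798
v 2.865 -4.21 -3.932
v 2.944 -4.55 -3.332
v 2.356 -3.37 -3.388
v 2.435 -3.71 -2.788
v 3.234 -3.666 -3.27
v 2.066 -4.254 -3.45
v 2.123 -4.207 -3.049
v 2.308 -4.513 -3.247
v 3.068 -3.731 -2.903
v 3.252 -4.036 -3.101
v 2.725 -4.284 -2.79
v 2.048 -3.884 -3.619
v 2.232 -4.189 -3.817
v 2.992 -3.407 -3.473
v 3.177 -3.713 -3.671
v 2.575 -3.636 -3.93
v 3.16 -4.112 -3.75
v 2.577 -4.407 -3.84
v 2.558 -4.036 -4.009
v 2.919 -3.854 -3.953
v 3.207 -4.312 -3.397
v 2.623 -4.607 -3.488
v 2.68 -4.56 -3.087
v 3.041 -4.378 -3.031
v 2.949 -4.454 -3.68
v 2.677 -3.313 -3.232
v 2.093 -3.608 -3.323
v 2.259 -3.542 -3.689
v 2.62 -3.36 -3.633
v 2.723 -3.513 -2.88
v 2.14 -3.808 -2.97
v 2.381 -4.066 -2.767
v 2.742 -3.884 -2.711
v 2.351 -3.466 -3.04
v -1.776 -1.507 1.288
v -1.124 -1.766 0.773
v -1.032 -3.332 1.677
v -1.684 -3.073 2.192
v -0.924 -1.556 1.118
v -0.832 -3.121 2.022
v -0.952 -1.332 1.508
v -0.861 -2.898 2.411
v -1.201 -1.156 1.839
v -1.11 -2.721 2.743
v -1.604 -1.073 2.022
v -1.513 -2.639 2.926
v -2.053 -1.107 2.009
v -1.962 -2.673 2.913
v -2.428 -1.248 1.803
v -2.336 -2.814 2.707
v -2.628 -1.459 1.458
v -2.536 -3.024 2.362
v -2.599 -1.682 1.069
v -2.508 -3.248 1.972
v -2.35 -1.859 0.737
v -2.259 -3.424 1.641
v -1.947 -1.941 0.554
v -1.856 -3.507 1.458
v -1.498 -1.907 0.567
v -1.407 -3.473 1.471
f 2 4 1
f 5 2 1
f 1 4 3
f 3 5 1
f 2 8 4
f 6 2 5
f 6 8 2
f 4 8 3
f 7 5 3
f 3 8 7
f 7 6 5
f 8 6 7
f 10 9 13
f 10 13 11
f 11 13 14
f 11 14 12
f 13 9 15
f 13 15 14
f 14 15 16
f 14 16 12
f 15 9 17
f 15 17 16
f 16 17 18
f 16 18 12
f 17 9 19
f 17 19 18
f 18 19 20
f 18 20 12
f 19 9 21
f 19 21 20
f 20 21 22
f 20 22 12
f 21 9 23
f 21 23 22
f 22 23 24
f 22 24 12
f 23 9 25
f 23 25 24
f 24 25 26
f 24 26 12
f 25 9 27
f 25 27 26
f 26 27 28
f 26 28 12
f 27 9 29
f 27 29 28
f 28 29 30
f 28 30 12
f 29 9 31
f 29 31 30
f 30 31 32
f 30 32 12
f 31 9 33
f 31 33 32
f 32 33 34
f 32 34 12
f 33 9 10
f 33 10 34
f 34 10 11
f 34 11 12
f 35 72 51
f 72 46 75
f 51 75 40
f 72 75 51
f 35 51 47
f 51 40 52
f 47 52 36
f 51 52 47
f 35 47 56
f 47 36 57
f 56 57 42
f 47 57 56
f 35 56 68
f 56 42 71
f 68 71 45
f 56 71 68
f 35 68 72
f 68 45 76
f 72 76 46
f 68 76 72
f 36 52 63
f 52 40 66
f 63 66 44
f 52 66 63
f 40 75 53
f 75 46 74
f 53 74 39
f 75 74 53
f 46 76 73
f 76 45 69
f 73 69 37
f 76 69 73
f 45 71 70
f 71 42 58
f 70 58 41
f 71 58 70
f 42 57 62
f 57 36 59
f 62 59 43
f 57 59 62
f 38 64 50
f 64 44 65
f 50 65 39
f 64 65 50
f 38 50 48
f 50 39 49
f 48 49 37
f 50 49 48
f 38 48 55
f 48 37 54
f 55 54 41
f 48 54 55
f 38 55 60
f 55 41 61
f 60 61 43
f 55 61 60
f 38 60 64
f 60 43 67
f 64 67 44
f 60 67 64
f 39 65 53
f 65 44 66
f 53 66 40
f 65 66 53
f 37 49 73
f 49 39 74
f 73 74 46
f 49 74 73
f 41 54 70
f 54 37 69
f 70 69 45
f 54 69 70
f 43 61 62
f 61 41 58
f 62 58 42
f 61 58 62
f 44 67 63
f 67 43 59
f 63 59 36
f 67 59 63
f 78 77 81
f 78 81 79
f 79 81 82
f 79 82 80
f 81 77 83
f 81 83 82
f 82 83 84
f 82 84 80
f 83 77 85
f 83 85 84
f 84 85 86
f 84 86 80
f 85 77 87
f 85 87 86
f 86 87 88
f 86 88 80
f 87 77 89
f 87 89 88
f 88 89 90
f 88 90 80
f 89 77 91
f 89 91 90
f 90 91 92
f 90 92 80
f 91 77 93
f 91 93 92
f 92 93 94
f 92 94 80
f 93 77 95
f 93 95 94
f 94 95 96
f 94 96 80
f 95 77 97
f 95 97 96
f 96 97 98
f 96 98 80
f 97 77 99
f 97 99 98
f 98 99 100
f 98 100 80
f 99 77 101
f 99 101 100
f 100 101 102
f 100 102 80
f 101 77 78
f 101 78 102
f 102 78 79
f 102 79 80



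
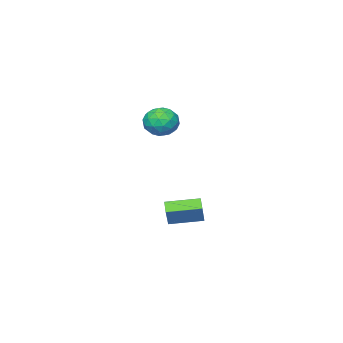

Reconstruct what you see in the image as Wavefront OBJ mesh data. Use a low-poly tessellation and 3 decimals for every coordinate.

v 0.607 0.906 2.758
v 1.554 0.847 3.185
v 0.326 -0.707 3.155
v 1.273 -0.766 3.582
v 0.534 -0.19 4.034
v 0.707 0.806 3.789
v 1.173 -0.666 2.551
v 1.346 0.33 2.306
v 1.904 -0.125 3.057
v 1.509 0.169 3.974
v 0.371 -0.029 2.366
v -0.024 0.265 3.283
v 1.105 1.018 2.937
v 0.775 -0.878 3.403
v 0.34 -0.54 3.669
v 0.897 -0.575 3.92
v 0.607 0.994 3.292
v 1.164 0.959 3.543
v 0.564 0.35 4.042
v 0.716 -0.819 2.797
v 1.273 -0.854 3.048
v 0.983 0.715 2.42
v 1.54 0.68 2.671
v 1.316 -0.21 2.298
v 1.867 0.412 3.113
v 1.703 -0.536 3.346
v 1.644 -0.478 2.74
v 1.745 0.108 2.596
v 1.635 0.584 3.652
v 1.47 -0.364 3.885
v 1.036 -0.025 4.151
v 1.137 0.561 4.007
v 1.841 0.013 3.576
v 0.41 0.504 2.455
v 0.245 -0.444 2.688
v 0.743 -0.421 2.333
v 0.844 0.165 2.189
v 0.177 0.676 2.994
v 0.013 -0.272 3.227
v 0.135 0.032 3.744
v 0.236 0.618 3.6
v 0.039 0.127 2.764
v -1.543 0.85 -4.527
v -1.961 0.318 -4.03
v -0.775 1.437 -3.252
v -1.193 0.904 -2.755
v -0.127 -0.484 -4.765
v -0.545 -1.017 -4.268
v 0.641 0.102 -3.49
v 0.223 -0.43 -2.993
f 1 38 17
f 38 12 41
f 17 41 6
f 38 41 17
f 1 17 13
f 17 6 18
f 13 18 2
f 17 18 13
f 1 13 22
f 13 2 23
f 22 23 8
f 13 23 22
f 1 22 34
f 22 8 37
f 34 37 11
f 22 37 34
f 1 34 38
f 34 11 42
f 38 42 12
f 34 42 38
f 2 18 29
f 18 6 32
f 29 32 10
f 18 32 29
f 6 41 19
f 41 12 40
f 19 40 5
f 41 40 19
f 12 42 39
f 42 11 35
f 39 35 3
f 42 35 39
f 11 37 36
f 37 8 24
f 36 24 7
f 37 24 36
f 8 23 28
f 23 2 25
f 28 25 9
f 23 25 28
f 4 30 16
f 30 10 31
f 16 31 5
f 30 31 16
f 4 16 14
f 16 5 15
f 14 15 3
f 16 15 14
f 4 14 21
f 14 3 20
f 21 20 7
f 14 20 21
f 4 21 26
f 21 7 27
f 26 27 9
f 21 27 26
f 4 26 30
f 26 9 33
f 30 33 10
f 26 33 30
f 5 31 19
f 31 10 32
f 19 32 6
f 31 32 19
f 3 15 39
f 15 5 40
f 39 40 12
f 15 40 39
f 7 20 36
f 20 3 35
f 36 35 11
f 20 35 36
f 9 27 28
f 27 7 24
f 28 24 8
f 27 24 28
f 10 33 29
f 33 9 25
f 29 25 2
f 33 25 29
f 44 46 43
f 47 44 43
f 43 46 45
f 45 47 43
f 44 50 46
f 48 44 47
f 48 50 44
f 46 50 45
f 49 47 45
f 45 50 49
f 49 48 47
f 50 48 49



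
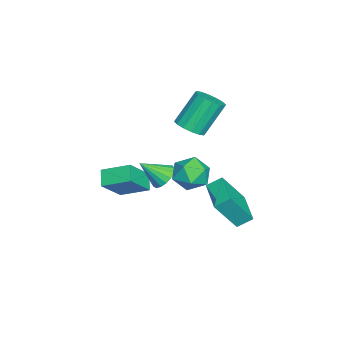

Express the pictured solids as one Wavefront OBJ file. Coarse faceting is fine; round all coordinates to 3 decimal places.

v 3.928 2.011 1.926
v 4.613 1.363 2.367
v 2.667 0.997 2.393
v 3.352 0.349 2.834
v 3.181 1.287 3.251
v 3.96 1.914 2.962
v 3.32 0.446 1.798
v 4.099 1.073 1.509
v 4.237 0.396 2.287
v 4.151 0.915 3.185
v 3.129 1.445 1.575
v 3.043 1.964 2.473
v -1.633 0.126 2.096
v -1.145 -0.413 2.592
v -1.939 0.496 4.36
v -2.427 1.034 3.864
v -0.883 -0.047 2.522
v -1.677 0.861 4.29
v -0.821 0.365 2.338
v -1.615 1.273 4.105
v -0.977 0.713 2.089
v -1.771 1.621 3.856
v -1.309 0.903 1.842
v -2.103 1.812 3.609
v -1.728 0.886 1.663
v -2.522 1.794 3.43
v -2.121 0.664 1.6
v -2.915 1.573 3.368
v -2.383 0.299 1.67
v -3.177 1.207 3.438
v -2.445 -0.113 1.855
v -3.239 0.795 3.622
v -2.289 -0.461 2.104
v -3.083 0.447 3.871
v -1.957 -0.652 2.351
v -2.751 0.257 4.118
v -1.538 -0.634 2.53
v -2.332 0.274 4.297
v 0.813 2.526 -1.667
v 0.581 3.276 -1.151
v 2.57 3.234 -1.909
v 2.339 3.985 -1.392
v 1.461 1.515 0.092
v 1.23 2.266 0.609
v 3.219 2.224 -0.149
v 2.987 2.974 0.367
v -1.826 -3.504 -2.324
v -0.609 -4.198 -0.91
v -1.706 -1.961 -1.669
v -0.49 -2.656 -0.255
v -0.99 -3.304 -2.945
v 0.226 -3.999 -1.531
v -0.871 -1.762 -2.29
v 0.346 -2.456 -0.876
v 3.264 -0.204 1.731
v 3.79 0.257 2.053
v 3.596 -1.296 2.749
v 3.481 0.334 2.237
v 3.122 0.289 2.306
v 2.795 0.13 2.243
v 2.576 -0.105 2.062
v 2.514 -0.362 1.806
v 2.624 -0.583 1.533
v 2.88 -0.718 1.305
v 3.225 -0.734 1.174
v 3.578 -0.629 1.172
v 3.859 -0.427 1.297
v 4.004 -0.173 1.522
v 3.979 0.073 1.794
f 1 12 6
f 1 6 2
f 1 2 8
f 1 8 11
f 1 11 12
f 2 6 10
f 6 12 5
f 12 11 3
f 11 8 7
f 8 2 9
f 4 10 5
f 4 5 3
f 4 3 7
f 4 7 9
f 4 9 10
f 5 10 6
f 3 5 12
f 7 3 11
f 9 7 8
f 10 9 2
f 14 13 17
f 14 17 15
f 15 17 18
f 15 18 16
f 17 13 19
f 17 19 18
f 18 19 20
f 18 20 16
f 19 13 21
f 19 21 20
f 20 21 22
f 20 22 16
f 21 13 23
f 21 23 22
f 22 23 24
f 22 24 16
f 23 13 25
f 23 25 24
f 24 25 26
f 24 26 16
f 25 13 27
f 25 27 26
f 26 27 28
f 26 28 16
f 27 13 29
f 27 29 28
f 28 29 30
f 28 30 16
f 29 13 31
f 29 31 30
f 30 31 32
f 30 32 16
f 31 13 33
f 31 33 32
f 32 33 34
f 32 34 16
f 33 13 35
f 33 35 34
f 34 35 36
f 34 36 16
f 35 13 37
f 35 37 36
f 36 37 38
f 36 38 16
f 37 13 14
f 37 14 38
f 38 14 15
f 38 15 16
f 40 42 39
f 43 40 39
f 39 42 41
f 41 43 39
f 40 46 42
f 44 40 43
f 44 46 40
f 42 46 41
f 45 43 41
f 41 46 45
f 45 44 43
f 46 44 45
f 48 50 47
f 51 48 47
f 47 50 49
f 49 51 47
f 48 54 50
f 52 48 51
f 52 54 48
f 50 54 49
f 53 51 49
f 49 54 53
f 53 52 51
f 54 52 53
f 56 55 58
f 56 58 57
f 58 55 59
f 58 59 57
f 59 55 60
f 59 60 57
f 60 55 61
f 60 61 57
f 61 55 62
f 61 62 57
f 62 55 63
f 62 63 57
f 63 55 64
f 63 64 57
f 64 55 65
f 64 65 57
f 65 55 66
f 65 66 57
f 66 55 67
f 66 67 57
f 67 55 68
f 67 68 57
f 68 55 69
f 68 69 57
f 69 55 56
f 69 56 57



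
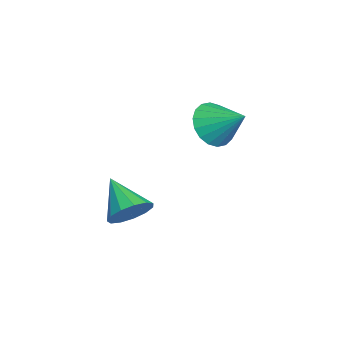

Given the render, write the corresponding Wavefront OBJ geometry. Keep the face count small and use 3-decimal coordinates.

v -0.503 3.34 0.771
v 0.398 2.876 0.587
v 0.263 4.48 1.649
v 0.362 3.17 0.238
v 0.154 3.498 -0.007
v -0.183 3.795 -0.097
v -0.584 4.001 -0.015
v -0.969 4.077 0.222
v -1.262 4.007 0.568
v -1.404 3.805 0.954
v -1.368 3.511 1.304
v -1.16 3.183 1.548
v -0.823 2.886 1.638
v -0.422 2.68 1.556
v -0.037 2.604 1.319
v 0.256 2.674 0.973
v 0.054 0.363 -3.666
v 0.584 0.54 -2.909
v -1.194 -0.483 -2.594
v 0.257 0.953 -2.963
v -0.133 1.18 -3.24
v -0.465 1.147 -3.652
v -0.631 0.865 -4.068
v -0.58 0.424 -4.357
v -0.328 -0.037 -4.426
v 0.046 -0.37 -4.254
v 0.422 -0.471 -3.895
v 0.682 -0.307 -3.463
v 0.742 0.07 -3.096
f 2 1 4
f 2 4 3
f 4 1 5
f 4 5 3
f 5 1 6
f 5 6 3
f 6 1 7
f 6 7 3
f 7 1 8
f 7 8 3
f 8 1 9
f 8 9 3
f 9 1 10
f 9 10 3
f 10 1 11
f 10 11 3
f 11 1 12
f 11 12 3
f 12 1 13
f 12 13 3
f 13 1 14
f 13 14 3
f 14 1 15
f 14 15 3
f 15 1 16
f 15 16 3
f 16 1 2
f 16 2 3
f 18 17 20
f 18 20 19
f 20 17 21
f 20 21 19
f 21 17 22
f 21 22 19
f 22 17 23
f 22 23 19
f 23 17 24
f 23 24 19
f 24 17 25
f 24 25 19
f 25 17 26
f 25 26 19
f 26 17 27
f 26 27 19
f 27 17 28
f 27 28 19
f 28 17 29
f 28 29 19
f 29 17 18
f 29 18 19



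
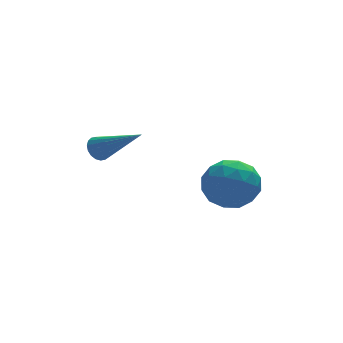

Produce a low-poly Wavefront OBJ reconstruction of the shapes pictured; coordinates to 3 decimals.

v -2.773 1.444 3.005
v -2.436 1.377 2.601
v -1.607 0.116 4.195
v -2.344 1.561 2.716
v -2.337 1.722 2.888
v -2.416 1.828 3.084
v -2.566 1.857 3.264
v -2.757 1.805 3.392
v -2.951 1.681 3.444
v -3.109 1.51 3.409
v -3.201 1.326 3.294
v -3.209 1.166 3.122
v -3.13 1.06 2.926
v -2.98 1.03 2.746
v -2.789 1.082 2.618
v -2.595 1.206 2.566
v 0.496 0.073 1.161
v 1.286 0.805 1.445
v 1.634 -1.285 1.495
v 2.424 -0.553 1.779
v 1.528 -0.686 2.429
v 0.825 0.153 2.222
v 2.095 -0.633 0.718
v 1.392 0.206 0.511
v 2.275 0.369 1.171
v 1.925 0.336 2.229
v 0.995 -0.816 0.711
v 0.645 -0.849 1.769
v 0.791 0.559 1.273
v 2.129 -1.039 1.667
v 1.602 -1.117 2.048
v 2.067 -0.686 2.216
v 0.52 0.175 1.73
v 0.985 0.606 1.897
v 1.127 -0.271 2.476
v 1.935 -1.086 1.043
v 2.4 -0.655 1.21
v 0.853 0.206 0.724
v 1.318 0.637 0.892
v 1.793 -0.209 0.464
v 1.837 0.732 1.28
v 2.506 -0.066 1.476
v 2.312 -0.113 0.852
v 1.899 0.38 0.731
v 1.631 0.713 1.901
v 2.3 -0.086 2.098
v 1.773 -0.164 2.48
v 1.36 0.33 2.358
v 2.212 0.456 1.74
v 0.62 -0.394 0.842
v 1.289 -1.193 1.039
v 1.56 -0.81 0.582
v 1.147 -0.316 0.46
v 0.414 -0.414 1.464
v 1.083 -1.212 1.66
v 1.021 -0.86 2.209
v 0.608 -0.367 2.088
v 0.708 -0.936 1.2
f 2 1 4
f 2 4 3
f 4 1 5
f 4 5 3
f 5 1 6
f 5 6 3
f 6 1 7
f 6 7 3
f 7 1 8
f 7 8 3
f 8 1 9
f 8 9 3
f 9 1 10
f 9 10 3
f 10 1 11
f 10 11 3
f 11 1 12
f 11 12 3
f 12 1 13
f 12 13 3
f 13 1 14
f 13 14 3
f 14 1 15
f 14 15 3
f 15 1 16
f 15 16 3
f 16 1 2
f 16 2 3
f 17 54 33
f 54 28 57
f 33 57 22
f 54 57 33
f 17 33 29
f 33 22 34
f 29 34 18
f 33 34 29
f 17 29 38
f 29 18 39
f 38 39 24
f 29 39 38
f 17 38 50
f 38 24 53
f 50 53 27
f 38 53 50
f 17 50 54
f 50 27 58
f 54 58 28
f 50 58 54
f 18 34 45
f 34 22 48
f 45 48 26
f 34 48 45
f 22 57 35
f 57 28 56
f 35 56 21
f 57 56 35
f 28 58 55
f 58 27 51
f 55 51 19
f 58 51 55
f 27 53 52
f 53 24 40
f 52 40 23
f 53 40 52
f 24 39 44
f 39 18 41
f 44 41 25
f 39 41 44
f 20 46 32
f 46 26 47
f 32 47 21
f 46 47 32
f 20 32 30
f 32 21 31
f 30 31 19
f 32 31 30
f 20 30 37
f 30 19 36
f 37 36 23
f 30 36 37
f 20 37 42
f 37 23 43
f 42 43 25
f 37 43 42
f 20 42 46
f 42 25 49
f 46 49 26
f 42 49 46
f 21 47 35
f 47 26 48
f 35 48 22
f 47 48 35
f 19 31 55
f 31 21 56
f 55 56 28
f 31 56 55
f 23 36 52
f 36 19 51
f 52 51 27
f 36 51 52
f 25 43 44
f 43 23 40
f 44 40 24
f 43 40 44
f 26 49 45
f 49 25 41
f 45 41 18
f 49 41 45



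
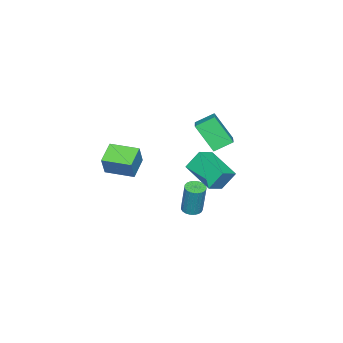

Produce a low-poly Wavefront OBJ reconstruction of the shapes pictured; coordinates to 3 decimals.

v 0.174 -0.104 -3.832
v 0.595 0.334 -3.958
v 0.826 0.701 -1.914
v 0.406 0.264 -1.788
v 0.376 0.469 -3.958
v 0.607 0.836 -1.913
v 0.121 0.505 -3.936
v 0.353 0.873 -1.891
v -0.124 0.436 -3.895
v 0.108 0.804 -1.851
v -0.317 0.274 -3.844
v -0.086 0.641 -1.8
v -0.426 0.046 -3.791
v -0.195 0.413 -1.747
v -0.431 -0.207 -3.745
v -0.199 0.16 -1.701
v -0.331 -0.443 -3.714
v -0.099 -0.076 -1.67
v -0.144 -0.62 -3.703
v 0.088 -0.253 -1.659
v 0.099 -0.708 -3.715
v 0.33 -0.34 -1.671
v 0.354 -0.691 -3.747
v 0.585 -0.324 -1.703
v 0.578 -0.573 -3.794
v 0.809 -0.205 -1.749
v 0.732 -0.373 -3.847
v 0.964 -0.006 -1.803
v 0.79 -0.127 -3.898
v 1.022 0.24 -1.853
v 0.742 0.123 -3.937
v 0.973 0.49 -1.893
v 2.635 -3.724 0.715
v 3.199 -3.57 1.998
v 2.266 -2.034 0.674
v 2.831 -1.88 1.957
v 3.909 -3.46 0.123
v 4.474 -3.306 1.406
v 3.541 -1.77 0.082
v 4.105 -1.616 1.365
v 1.291 1.896 2.452
v 1.274 0.714 4.028
v 0.564 2.693 3.042
v 0.546 1.511 4.618
v 2.654 2.689 3.062
v 2.636 1.507 4.638
v 1.926 3.486 3.652
v 1.909 2.304 5.228
v 1.212 1.786 1.951
v 2.264 1.578 2.466
v 1.938 3.666 1.231
v 2.99 3.458 1.746
v 1.65 1.182 0.814
v 2.702 0.974 1.329
v 2.376 3.062 0.094
v 3.428 2.854 0.609
f 2 1 5
f 2 5 3
f 3 5 6
f 3 6 4
f 5 1 7
f 5 7 6
f 6 7 8
f 6 8 4
f 7 1 9
f 7 9 8
f 8 9 10
f 8 10 4
f 9 1 11
f 9 11 10
f 10 11 12
f 10 12 4
f 11 1 13
f 11 13 12
f 12 13 14
f 12 14 4
f 13 1 15
f 13 15 14
f 14 15 16
f 14 16 4
f 15 1 17
f 15 17 16
f 16 17 18
f 16 18 4
f 17 1 19
f 17 19 18
f 18 19 20
f 18 20 4
f 19 1 21
f 19 21 20
f 20 21 22
f 20 22 4
f 21 1 23
f 21 23 22
f 22 23 24
f 22 24 4
f 23 1 25
f 23 25 24
f 24 25 26
f 24 26 4
f 25 1 27
f 25 27 26
f 26 27 28
f 26 28 4
f 27 1 29
f 27 29 28
f 28 29 30
f 28 30 4
f 29 1 31
f 29 31 30
f 30 31 32
f 30 32 4
f 31 1 2
f 31 2 32
f 32 2 3
f 32 3 4
f 34 36 33
f 37 34 33
f 33 36 35
f 35 37 33
f 34 40 36
f 38 34 37
f 38 40 34
f 36 40 35
f 39 37 35
f 35 40 39
f 39 38 37
f 40 38 39
f 42 44 41
f 45 42 41
f 41 44 43
f 43 45 41
f 42 48 44
f 46 42 45
f 46 48 42
f 44 48 43
f 47 45 43
f 43 48 47
f 47 46 45
f 48 46 47
f 50 52 49
f 53 50 49
f 49 52 51
f 51 53 49
f 50 56 52
f 54 50 53
f 54 56 50
f 52 56 51
f 55 53 51
f 51 56 55
f 55 54 53
f 56 54 55

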